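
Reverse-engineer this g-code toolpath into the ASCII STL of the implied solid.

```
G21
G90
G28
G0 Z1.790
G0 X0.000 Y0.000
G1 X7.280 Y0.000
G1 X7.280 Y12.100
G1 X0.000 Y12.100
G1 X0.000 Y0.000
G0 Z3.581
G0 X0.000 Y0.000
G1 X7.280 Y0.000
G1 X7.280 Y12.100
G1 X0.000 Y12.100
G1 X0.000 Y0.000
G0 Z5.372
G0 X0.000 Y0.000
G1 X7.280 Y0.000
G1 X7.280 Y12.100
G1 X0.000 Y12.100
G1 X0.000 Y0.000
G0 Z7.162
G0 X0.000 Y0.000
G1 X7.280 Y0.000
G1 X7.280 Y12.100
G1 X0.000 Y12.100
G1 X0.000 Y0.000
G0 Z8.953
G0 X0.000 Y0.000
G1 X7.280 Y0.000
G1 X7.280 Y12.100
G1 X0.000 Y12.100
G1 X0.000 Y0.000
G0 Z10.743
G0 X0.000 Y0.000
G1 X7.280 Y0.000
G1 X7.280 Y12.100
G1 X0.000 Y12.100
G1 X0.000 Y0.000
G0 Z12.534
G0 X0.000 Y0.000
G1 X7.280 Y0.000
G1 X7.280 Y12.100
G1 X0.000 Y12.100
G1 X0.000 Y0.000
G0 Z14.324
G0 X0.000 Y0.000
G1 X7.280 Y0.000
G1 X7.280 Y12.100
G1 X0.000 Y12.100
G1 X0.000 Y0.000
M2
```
solid part
  facet normal 0.0000 0.0000 -1.0000
    outer loop
      vertex 7.280 12.100 0.000
      vertex 7.280 0.000 0.000
      vertex 0.000 0.000 0.000
    endloop
  endfacet
  facet normal 0.0000 0.0000 -1.0000
    outer loop
      vertex 0.000 12.100 0.000
      vertex 7.280 12.100 0.000
      vertex 0.000 0.000 0.000
    endloop
  endfacet
  facet normal 0.0000 0.0000 1.0000
    outer loop
      vertex 0.000 0.000 14.324
      vertex 7.280 0.000 14.324
      vertex 7.280 12.100 14.324
    endloop
  endfacet
  facet normal 0.0000 0.0000 1.0000
    outer loop
      vertex 0.000 0.000 14.324
      vertex 7.280 12.100 14.324
      vertex 0.000 12.100 14.324
    endloop
  endfacet
  facet normal 0.0000 -1.0000 0.0000
    outer loop
      vertex 0.000 0.000 0.000
      vertex 7.280 0.000 0.000
      vertex 7.280 0.000 14.324
    endloop
  endfacet
  facet normal 0.0000 -1.0000 0.0000
    outer loop
      vertex 0.000 0.000 0.000
      vertex 7.280 0.000 14.324
      vertex 0.000 0.000 14.324
    endloop
  endfacet
  facet normal 0.0000 1.0000 0.0000
    outer loop
      vertex 7.280 12.100 14.324
      vertex 7.280 12.100 0.000
      vertex 0.000 12.100 0.000
    endloop
  endfacet
  facet normal 0.0000 1.0000 0.0000
    outer loop
      vertex 0.000 12.100 14.324
      vertex 7.280 12.100 14.324
      vertex 0.000 12.100 0.000
    endloop
  endfacet
  facet normal -1.0000 0.0000 0.0000
    outer loop
      vertex 0.000 12.100 14.324
      vertex 0.000 12.100 0.000
      vertex 0.000 0.000 0.000
    endloop
  endfacet
  facet normal -1.0000 0.0000 0.0000
    outer loop
      vertex 0.000 0.000 14.324
      vertex 0.000 12.100 14.324
      vertex 0.000 0.000 0.000
    endloop
  endfacet
  facet normal 1.0000 0.0000 0.0000
    outer loop
      vertex 7.280 0.000 0.000
      vertex 7.280 12.100 0.000
      vertex 7.280 12.100 14.324
    endloop
  endfacet
  facet normal 1.0000 0.0000 0.0000
    outer loop
      vertex 7.280 0.000 0.000
      vertex 7.280 12.100 14.324
      vertex 7.280 0.000 14.324
    endloop
  endfacet
endsolid part

The G0 Z moves step by Δz≈1.790 mm. Every layer's G1 loop is the same polygon, so the solid is a straight extrusion of it from z=0 to z≈14.3. Closing with flat bottom and top caps and triangulating gives 12 facets — a rectangular box, roughly 7.28 × 12.1 mm footprint and 14.3 mm tall.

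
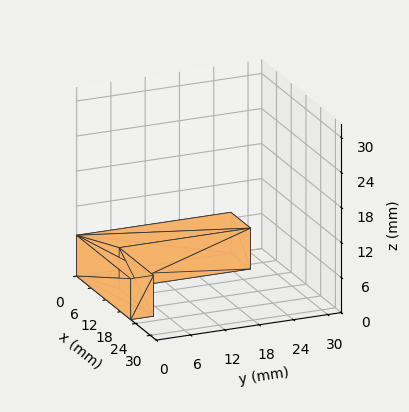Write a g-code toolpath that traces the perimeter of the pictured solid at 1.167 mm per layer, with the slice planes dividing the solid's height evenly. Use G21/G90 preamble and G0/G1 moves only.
Reading the render: the shape is an L-shaped prism: outer 22 × 27 mm, arm thicknesses ≈ 4 mm (horizontal) and 8 mm (vertical), extruded 7 mm in z (dimensions read to the nearest mm from the axis ticks). For the g-code, the solid's height is divided into equal slices at the stated Δz and each level perimeter traced with G1 moves after a G0 lift.

; perimeter-only toolpath
G21 ; units = mm
G90 ; absolute positioning
G28 ; home
; layer 1
G0 Z1.167
G0 X0.000 Y0.000
G1 X22.000 Y0.000
G1 X22.000 Y4.000
G1 X8.000 Y4.000
G1 X8.000 Y27.000
G1 X0.000 Y27.000
G1 X0.000 Y0.000
; layer 2
G0 Z2.333
G0 X0.000 Y0.000
G1 X22.000 Y0.000
G1 X22.000 Y4.000
G1 X8.000 Y4.000
G1 X8.000 Y27.000
G1 X0.000 Y27.000
G1 X0.000 Y0.000
; layer 3
G0 Z3.500
G0 X0.000 Y0.000
G1 X22.000 Y0.000
G1 X22.000 Y4.000
G1 X8.000 Y4.000
G1 X8.000 Y27.000
G1 X0.000 Y27.000
G1 X0.000 Y0.000
; layer 4
G0 Z4.667
G0 X0.000 Y0.000
G1 X22.000 Y0.000
G1 X22.000 Y4.000
G1 X8.000 Y4.000
G1 X8.000 Y27.000
G1 X0.000 Y27.000
G1 X0.000 Y0.000
; layer 5
G0 Z5.833
G0 X0.000 Y0.000
G1 X22.000 Y0.000
G1 X22.000 Y4.000
G1 X8.000 Y4.000
G1 X8.000 Y27.000
G1 X0.000 Y27.000
G1 X0.000 Y0.000
; layer 6
G0 Z7.000
G0 X0.000 Y0.000
G1 X22.000 Y0.000
G1 X22.000 Y4.000
G1 X8.000 Y4.000
G1 X8.000 Y27.000
G1 X0.000 Y27.000
G1 X0.000 Y0.000
M2 ; end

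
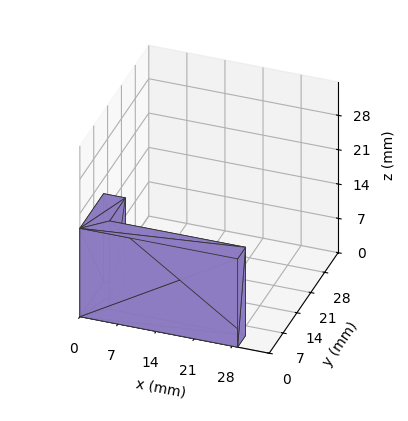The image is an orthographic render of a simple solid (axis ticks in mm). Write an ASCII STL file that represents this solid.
Reading the render: the shape is an L-shaped prism: outer 29 × 12 mm, arm thicknesses ≈ 4 mm (horizontal) and 4 mm (vertical), extruded 18 mm in z (dimensions read to the nearest mm from the axis ticks). For the STL, each face is triangulated and given an outward normal.

solid part
  facet normal 0.0000 0.0000 -1.0000
    outer loop
      vertex 29.000 4.000 0.000
      vertex 29.000 0.000 0.000
      vertex 0.000 0.000 0.000
    endloop
  endfacet
  facet normal 0.0000 0.0000 -1.0000
    outer loop
      vertex 4.000 4.000 0.000
      vertex 29.000 4.000 0.000
      vertex 0.000 0.000 0.000
    endloop
  endfacet
  facet normal 0.0000 0.0000 -1.0000
    outer loop
      vertex 4.000 12.000 0.000
      vertex 4.000 4.000 0.000
      vertex 0.000 0.000 0.000
    endloop
  endfacet
  facet normal 0.0000 0.0000 -1.0000
    outer loop
      vertex 0.000 12.000 0.000
      vertex 4.000 12.000 0.000
      vertex 0.000 0.000 0.000
    endloop
  endfacet
  facet normal 0.0000 0.0000 1.0000
    outer loop
      vertex 0.000 0.000 18.000
      vertex 29.000 0.000 18.000
      vertex 29.000 4.000 18.000
    endloop
  endfacet
  facet normal 0.0000 0.0000 1.0000
    outer loop
      vertex 0.000 0.000 18.000
      vertex 29.000 4.000 18.000
      vertex 4.000 4.000 18.000
    endloop
  endfacet
  facet normal 0.0000 0.0000 1.0000
    outer loop
      vertex 0.000 0.000 18.000
      vertex 4.000 4.000 18.000
      vertex 4.000 12.000 18.000
    endloop
  endfacet
  facet normal 0.0000 0.0000 1.0000
    outer loop
      vertex 0.000 0.000 18.000
      vertex 4.000 12.000 18.000
      vertex 0.000 12.000 18.000
    endloop
  endfacet
  facet normal 0.0000 -1.0000 0.0000
    outer loop
      vertex 0.000 0.000 0.000
      vertex 29.000 0.000 0.000
      vertex 29.000 0.000 18.000
    endloop
  endfacet
  facet normal 0.0000 -1.0000 0.0000
    outer loop
      vertex 0.000 0.000 0.000
      vertex 29.000 0.000 18.000
      vertex 0.000 0.000 18.000
    endloop
  endfacet
  facet normal 1.0000 0.0000 0.0000
    outer loop
      vertex 29.000 0.000 0.000
      vertex 29.000 4.000 0.000
      vertex 29.000 4.000 18.000
    endloop
  endfacet
  facet normal 1.0000 0.0000 0.0000
    outer loop
      vertex 29.000 0.000 0.000
      vertex 29.000 4.000 18.000
      vertex 29.000 0.000 18.000
    endloop
  endfacet
  facet normal 0.0000 1.0000 0.0000
    outer loop
      vertex 29.000 4.000 0.000
      vertex 4.000 4.000 0.000
      vertex 4.000 4.000 18.000
    endloop
  endfacet
  facet normal 0.0000 1.0000 0.0000
    outer loop
      vertex 29.000 4.000 0.000
      vertex 4.000 4.000 18.000
      vertex 29.000 4.000 18.000
    endloop
  endfacet
  facet normal 1.0000 0.0000 0.0000
    outer loop
      vertex 4.000 4.000 0.000
      vertex 4.000 12.000 0.000
      vertex 4.000 12.000 18.000
    endloop
  endfacet
  facet normal 1.0000 0.0000 0.0000
    outer loop
      vertex 4.000 4.000 0.000
      vertex 4.000 12.000 18.000
      vertex 4.000 4.000 18.000
    endloop
  endfacet
  facet normal 0.0000 1.0000 0.0000
    outer loop
      vertex 4.000 12.000 0.000
      vertex 0.000 12.000 0.000
      vertex 0.000 12.000 18.000
    endloop
  endfacet
  facet normal 0.0000 1.0000 0.0000
    outer loop
      vertex 4.000 12.000 0.000
      vertex 0.000 12.000 18.000
      vertex 4.000 12.000 18.000
    endloop
  endfacet
  facet normal -1.0000 0.0000 0.0000
    outer loop
      vertex 0.000 12.000 0.000
      vertex 0.000 0.000 0.000
      vertex 0.000 0.000 18.000
    endloop
  endfacet
  facet normal -1.0000 0.0000 0.0000
    outer loop
      vertex 0.000 12.000 0.000
      vertex 0.000 0.000 18.000
      vertex 0.000 12.000 18.000
    endloop
  endfacet
endsolid part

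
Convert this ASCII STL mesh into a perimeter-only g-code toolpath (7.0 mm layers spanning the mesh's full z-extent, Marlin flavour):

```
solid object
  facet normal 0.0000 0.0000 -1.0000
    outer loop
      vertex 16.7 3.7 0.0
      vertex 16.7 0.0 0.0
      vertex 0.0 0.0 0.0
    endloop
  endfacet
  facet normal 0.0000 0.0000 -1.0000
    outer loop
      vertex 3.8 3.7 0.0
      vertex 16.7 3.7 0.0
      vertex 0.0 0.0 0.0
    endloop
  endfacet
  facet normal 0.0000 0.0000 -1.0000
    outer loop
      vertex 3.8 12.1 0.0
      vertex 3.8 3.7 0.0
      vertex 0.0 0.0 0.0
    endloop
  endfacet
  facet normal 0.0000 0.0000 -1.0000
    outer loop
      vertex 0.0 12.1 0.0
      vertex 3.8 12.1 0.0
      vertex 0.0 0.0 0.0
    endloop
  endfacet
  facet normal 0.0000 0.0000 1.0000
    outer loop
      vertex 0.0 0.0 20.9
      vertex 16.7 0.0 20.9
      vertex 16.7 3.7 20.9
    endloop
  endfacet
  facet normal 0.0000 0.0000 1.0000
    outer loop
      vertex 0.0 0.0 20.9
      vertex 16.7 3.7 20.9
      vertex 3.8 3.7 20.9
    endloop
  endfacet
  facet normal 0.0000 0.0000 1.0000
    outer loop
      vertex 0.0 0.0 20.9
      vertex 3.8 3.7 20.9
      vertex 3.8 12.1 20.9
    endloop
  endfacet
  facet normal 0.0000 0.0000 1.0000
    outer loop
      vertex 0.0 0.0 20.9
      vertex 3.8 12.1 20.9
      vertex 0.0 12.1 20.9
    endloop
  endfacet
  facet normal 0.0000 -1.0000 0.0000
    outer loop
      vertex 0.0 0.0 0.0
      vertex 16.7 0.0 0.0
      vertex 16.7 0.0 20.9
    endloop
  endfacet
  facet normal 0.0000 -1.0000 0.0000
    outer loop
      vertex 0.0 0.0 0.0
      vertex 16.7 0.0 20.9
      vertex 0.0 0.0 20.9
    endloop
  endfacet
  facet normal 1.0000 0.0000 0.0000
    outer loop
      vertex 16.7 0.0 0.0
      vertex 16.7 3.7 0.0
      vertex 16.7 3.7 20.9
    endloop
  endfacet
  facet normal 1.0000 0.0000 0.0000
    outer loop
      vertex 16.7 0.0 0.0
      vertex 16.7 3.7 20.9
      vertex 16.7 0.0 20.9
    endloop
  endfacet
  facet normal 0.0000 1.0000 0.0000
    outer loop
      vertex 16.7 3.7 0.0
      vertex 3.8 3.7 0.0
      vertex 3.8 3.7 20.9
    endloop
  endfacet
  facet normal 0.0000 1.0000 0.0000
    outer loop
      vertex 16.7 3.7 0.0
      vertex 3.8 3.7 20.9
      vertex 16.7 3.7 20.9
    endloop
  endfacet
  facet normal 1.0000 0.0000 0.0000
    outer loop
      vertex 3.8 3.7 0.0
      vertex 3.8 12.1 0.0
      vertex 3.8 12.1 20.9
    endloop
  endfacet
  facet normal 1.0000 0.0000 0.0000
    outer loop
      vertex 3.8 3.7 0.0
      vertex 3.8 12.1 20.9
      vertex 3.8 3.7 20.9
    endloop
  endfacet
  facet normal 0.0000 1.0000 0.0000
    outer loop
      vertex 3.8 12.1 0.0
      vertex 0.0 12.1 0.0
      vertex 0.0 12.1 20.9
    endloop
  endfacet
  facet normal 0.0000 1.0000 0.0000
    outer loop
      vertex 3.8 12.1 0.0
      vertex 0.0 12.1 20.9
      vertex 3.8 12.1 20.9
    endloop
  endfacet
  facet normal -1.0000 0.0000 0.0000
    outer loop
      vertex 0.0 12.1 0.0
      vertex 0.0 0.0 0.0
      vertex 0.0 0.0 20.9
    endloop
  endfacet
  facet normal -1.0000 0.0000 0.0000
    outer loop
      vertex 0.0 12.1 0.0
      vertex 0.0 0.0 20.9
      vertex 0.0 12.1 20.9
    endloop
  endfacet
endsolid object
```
; perimeter-only toolpath
G21 ; units = mm
G90 ; absolute positioning
G28 ; home
; layer 1
G0 Z7.0
G0 X0.0 Y0.0
G1 X16.7 Y0.0
G1 X16.7 Y3.7
G1 X3.8 Y3.7
G1 X3.8 Y12.1
G1 X0.0 Y12.1
G1 X0.0 Y0.0
; layer 2
G0 Z13.9
G0 X0.0 Y0.0
G1 X16.7 Y0.0
G1 X16.7 Y3.7
G1 X3.8 Y3.7
G1 X3.8 Y12.1
G1 X0.0 Y12.1
G1 X0.0 Y0.0
; layer 3
G0 Z20.9
G0 X0.0 Y0.0
G1 X16.7 Y0.0
G1 X16.7 Y3.7
G1 X3.8 Y3.7
G1 X3.8 Y12.1
G1 X0.0 Y12.1
G1 X0.0 Y0.0
M2 ; end

The solid is an L-shaped prism: outer 16.7 × 12.1 mm, arm thicknesses ≈ 3.7 mm (horizontal) and 3.8 mm (vertical), extruded 20.9 mm in z. Slicing at Δz = 7.0 mm — 3 equal slices spanning the solid's height, so layer i sits at z = i·h/3 — gives 3 non-empty perimeters. Each is a 6-segment closed polygon; G0 lifts to the layer z and rapids to the start vertex, then G1 traces the edges.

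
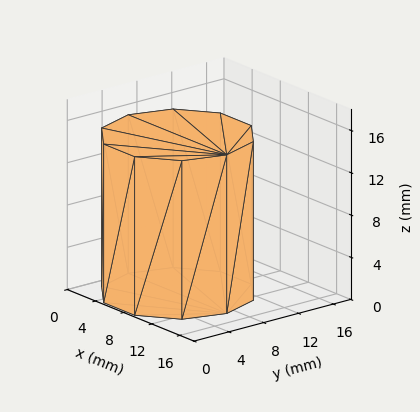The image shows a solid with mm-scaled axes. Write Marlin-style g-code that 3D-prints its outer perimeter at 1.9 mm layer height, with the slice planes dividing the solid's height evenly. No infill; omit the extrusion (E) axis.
Reading the render: the shape is a regular 10-sided prism (a cylinder approximated with 10 flat sides), circumscribed radius ≈ 7 mm, height ≈ 15 mm (dimensions read to the nearest mm from the axis ticks). For the g-code, the solid's height is divided into equal slices at the stated Δz and each level perimeter traced with G1 moves after a G0 lift.

; perimeter-only toolpath
G21 ; units = mm
G90 ; absolute positioning
G28 ; home
; layer 1
G0 Z1.9
G0 X14.0 Y7.0
G1 X12.7 Y11.1
G1 X9.2 Y13.7
G1 X4.8 Y13.7
G1 X1.3 Y11.1
G1 X0.0 Y7.0
G1 X1.3 Y2.9
G1 X4.8 Y0.3
G1 X9.2 Y0.3
G1 X12.7 Y2.9
G1 X14.0 Y7.0
; layer 2
G0 Z3.8
G0 X14.0 Y7.0
G1 X12.7 Y11.1
G1 X9.2 Y13.7
G1 X4.8 Y13.7
G1 X1.3 Y11.1
G1 X0.0 Y7.0
G1 X1.3 Y2.9
G1 X4.8 Y0.3
G1 X9.2 Y0.3
G1 X12.7 Y2.9
G1 X14.0 Y7.0
; layer 3
G0 Z5.6
G0 X14.0 Y7.0
G1 X12.7 Y11.1
G1 X9.2 Y13.7
G1 X4.8 Y13.7
G1 X1.3 Y11.1
G1 X0.0 Y7.0
G1 X1.3 Y2.9
G1 X4.8 Y0.3
G1 X9.2 Y0.3
G1 X12.7 Y2.9
G1 X14.0 Y7.0
; layer 4
G0 Z7.5
G0 X14.0 Y7.0
G1 X12.7 Y11.1
G1 X9.2 Y13.7
G1 X4.8 Y13.7
G1 X1.3 Y11.1
G1 X0.0 Y7.0
G1 X1.3 Y2.9
G1 X4.8 Y0.3
G1 X9.2 Y0.3
G1 X12.7 Y2.9
G1 X14.0 Y7.0
; layer 5
G0 Z9.4
G0 X14.0 Y7.0
G1 X12.7 Y11.1
G1 X9.2 Y13.7
G1 X4.8 Y13.7
G1 X1.3 Y11.1
G1 X0.0 Y7.0
G1 X1.3 Y2.9
G1 X4.8 Y0.3
G1 X9.2 Y0.3
G1 X12.7 Y2.9
G1 X14.0 Y7.0
; layer 6
G0 Z11.2
G0 X14.0 Y7.0
G1 X12.7 Y11.1
G1 X9.2 Y13.7
G1 X4.8 Y13.7
G1 X1.3 Y11.1
G1 X0.0 Y7.0
G1 X1.3 Y2.9
G1 X4.8 Y0.3
G1 X9.2 Y0.3
G1 X12.7 Y2.9
G1 X14.0 Y7.0
; layer 7
G0 Z13.1
G0 X14.0 Y7.0
G1 X12.7 Y11.1
G1 X9.2 Y13.7
G1 X4.8 Y13.7
G1 X1.3 Y11.1
G1 X0.0 Y7.0
G1 X1.3 Y2.9
G1 X4.8 Y0.3
G1 X9.2 Y0.3
G1 X12.7 Y2.9
G1 X14.0 Y7.0
; layer 8
G0 Z15.0
G0 X14.0 Y7.0
G1 X12.7 Y11.1
G1 X9.2 Y13.7
G1 X4.8 Y13.7
G1 X1.3 Y11.1
G1 X0.0 Y7.0
G1 X1.3 Y2.9
G1 X4.8 Y0.3
G1 X9.2 Y0.3
G1 X12.7 Y2.9
G1 X14.0 Y7.0
M2 ; end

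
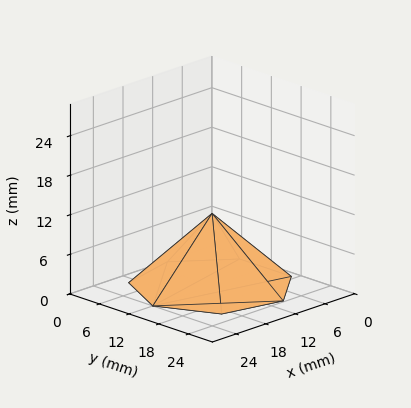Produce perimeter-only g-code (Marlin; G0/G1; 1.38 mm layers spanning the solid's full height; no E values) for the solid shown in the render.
Reading the render: the shape is a regular 7-sided pyramid, base circumscribed radius ≈ 12 mm, apex at z ≈ 11 mm (dimensions read to the nearest mm from the axis ticks). For the g-code, the solid's height is divided into equal slices at the stated Δz and each level perimeter traced with G1 moves after a G0 lift.

; perimeter-only toolpath
G21 ; units = mm
G90 ; absolute positioning
G28 ; home
; layer 1
G0 Z1.38
G0 X22.50 Y12.00
G1 X18.55 Y20.21
G1 X9.66 Y22.24
G1 X2.54 Y16.56
G1 X2.54 Y7.44
G1 X9.66 Y1.76
G1 X18.55 Y3.79
G1 X22.50 Y12.00
; layer 2
G0 Z2.75
G0 X21.00 Y12.00
G1 X17.61 Y19.04
G1 X10.00 Y20.77
G1 X3.89 Y15.91
G1 X3.89 Y8.09
G1 X10.00 Y3.23
G1 X17.61 Y4.96
G1 X21.00 Y12.00
; layer 3
G0 Z4.12
G0 X19.50 Y12.00
G1 X16.68 Y17.86
G1 X10.33 Y19.31
G1 X5.24 Y15.26
G1 X5.24 Y8.74
G1 X10.33 Y4.69
G1 X16.68 Y6.14
G1 X19.50 Y12.00
; layer 4
G0 Z5.50
G0 X18.00 Y12.00
G1 X15.74 Y16.69
G1 X10.66 Y17.85
G1 X6.59 Y14.61
G1 X6.59 Y9.39
G1 X10.66 Y6.15
G1 X15.74 Y7.31
G1 X18.00 Y12.00
; layer 5
G0 Z6.88
G0 X16.50 Y12.00
G1 X14.80 Y15.52
G1 X11.00 Y16.39
G1 X7.95 Y13.95
G1 X7.95 Y10.05
G1 X11.00 Y7.61
G1 X14.80 Y8.48
G1 X16.50 Y12.00
; layer 6
G0 Z8.25
G0 X15.00 Y12.00
G1 X13.87 Y14.34
G1 X11.33 Y14.93
G1 X9.30 Y13.30
G1 X9.30 Y10.70
G1 X11.33 Y9.07
G1 X13.87 Y9.65
G1 X15.00 Y12.00
; layer 7
G0 Z9.62
G0 X13.50 Y12.00
G1 X12.94 Y13.17
G1 X11.67 Y13.46
G1 X10.65 Y12.65
G1 X10.65 Y11.35
G1 X11.67 Y10.54
G1 X12.94 Y10.83
G1 X13.50 Y12.00
M2 ; end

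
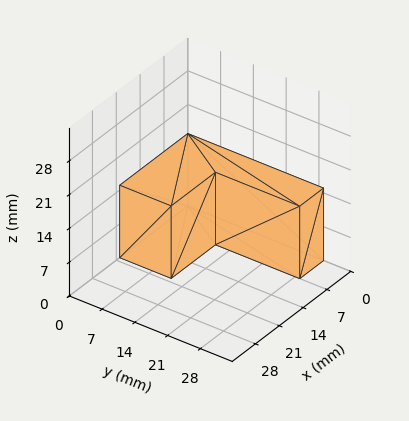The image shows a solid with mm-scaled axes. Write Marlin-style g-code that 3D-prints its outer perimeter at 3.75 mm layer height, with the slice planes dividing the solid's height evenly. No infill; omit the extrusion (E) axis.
Reading the render: the shape is an L-shaped prism: outer 20 × 29 mm, arm thicknesses ≈ 11 mm (horizontal) and 7 mm (vertical), extruded 15 mm in z (dimensions read to the nearest mm from the axis ticks). For the g-code, the solid's height is divided into equal slices at the stated Δz and each level perimeter traced with G1 moves after a G0 lift.

; perimeter-only toolpath
G21 ; units = mm
G90 ; absolute positioning
G28 ; home
; layer 1
G0 Z3.75
G0 X0.00 Y0.00
G1 X20.00 Y0.00
G1 X20.00 Y11.00
G1 X7.00 Y11.00
G1 X7.00 Y29.00
G1 X0.00 Y29.00
G1 X0.00 Y0.00
; layer 2
G0 Z7.50
G0 X0.00 Y0.00
G1 X20.00 Y0.00
G1 X20.00 Y11.00
G1 X7.00 Y11.00
G1 X7.00 Y29.00
G1 X0.00 Y29.00
G1 X0.00 Y0.00
; layer 3
G0 Z11.25
G0 X0.00 Y0.00
G1 X20.00 Y0.00
G1 X20.00 Y11.00
G1 X7.00 Y11.00
G1 X7.00 Y29.00
G1 X0.00 Y29.00
G1 X0.00 Y0.00
; layer 4
G0 Z15.00
G0 X0.00 Y0.00
G1 X20.00 Y0.00
G1 X20.00 Y11.00
G1 X7.00 Y11.00
G1 X7.00 Y29.00
G1 X0.00 Y29.00
G1 X0.00 Y0.00
M2 ; end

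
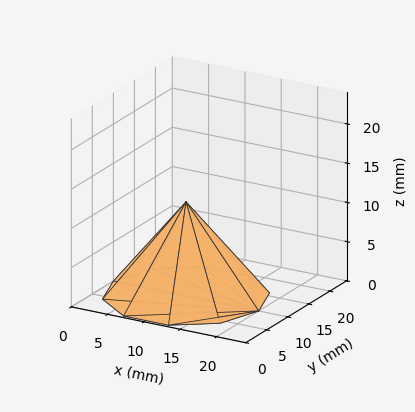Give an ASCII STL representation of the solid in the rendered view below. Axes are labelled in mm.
Reading the render: the shape is a regular 10-sided pyramid, base circumscribed radius ≈ 10 mm, apex at z ≈ 12 mm (dimensions read to the nearest mm from the axis ticks). For the STL, each face is triangulated and given an outward normal.

solid part
  facet normal 0.0000 0.0000 -1.0000
    outer loop
      vertex 13.09 19.51 0.00
      vertex 18.09 15.88 0.00
      vertex 20.00 10.00 0.00
    endloop
  endfacet
  facet normal 0.0000 0.0000 -1.0000
    outer loop
      vertex 6.91 19.51 0.00
      vertex 13.09 19.51 0.00
      vertex 20.00 10.00 0.00
    endloop
  endfacet
  facet normal 0.0000 0.0000 -1.0000
    outer loop
      vertex 1.91 15.88 0.00
      vertex 6.91 19.51 0.00
      vertex 20.00 10.00 0.00
    endloop
  endfacet
  facet normal 0.0000 0.0000 -1.0000
    outer loop
      vertex 0.00 10.00 0.00
      vertex 1.91 15.88 0.00
      vertex 20.00 10.00 0.00
    endloop
  endfacet
  facet normal 0.0000 0.0000 -1.0000
    outer loop
      vertex 1.91 4.12 0.00
      vertex 0.00 10.00 0.00
      vertex 20.00 10.00 0.00
    endloop
  endfacet
  facet normal 0.0000 0.0000 -1.0000
    outer loop
      vertex 6.91 0.49 0.00
      vertex 1.91 4.12 0.00
      vertex 20.00 10.00 0.00
    endloop
  endfacet
  facet normal 0.0000 0.0000 -1.0000
    outer loop
      vertex 13.09 0.49 0.00
      vertex 6.91 0.49 0.00
      vertex 20.00 10.00 0.00
    endloop
  endfacet
  facet normal 0.0000 0.0000 -1.0000
    outer loop
      vertex 18.09 4.12 0.00
      vertex 13.09 0.49 0.00
      vertex 20.00 10.00 0.00
    endloop
  endfacet
  facet normal 0.7454 0.2421 0.6211
    outer loop
      vertex 20.00 10.00 0.00
      vertex 18.09 15.88 0.00
      vertex 10.00 10.00 12.00
    endloop
  endfacet
  facet normal 0.4604 0.6342 0.6211
    outer loop
      vertex 18.09 15.88 0.00
      vertex 13.09 19.51 0.00
      vertex 10.00 10.00 12.00
    endloop
  endfacet
  facet normal 0.0000 0.7837 0.6211
    outer loop
      vertex 13.09 19.51 0.00
      vertex 6.91 19.51 0.00
      vertex 10.00 10.00 12.00
    endloop
  endfacet
  facet normal -0.4604 0.6342 0.6211
    outer loop
      vertex 6.91 19.51 0.00
      vertex 1.91 15.88 0.00
      vertex 10.00 10.00 12.00
    endloop
  endfacet
  facet normal -0.7454 0.2421 0.6211
    outer loop
      vertex 1.91 15.88 0.00
      vertex 0.00 10.00 0.00
      vertex 10.00 10.00 12.00
    endloop
  endfacet
  facet normal -0.7454 -0.2421 0.6211
    outer loop
      vertex 0.00 10.00 0.00
      vertex 1.91 4.12 0.00
      vertex 10.00 10.00 12.00
    endloop
  endfacet
  facet normal -0.4604 -0.6342 0.6211
    outer loop
      vertex 1.91 4.12 0.00
      vertex 6.91 0.49 0.00
      vertex 10.00 10.00 12.00
    endloop
  endfacet
  facet normal 0.0000 -0.7837 0.6211
    outer loop
      vertex 6.91 0.49 0.00
      vertex 13.09 0.49 0.00
      vertex 10.00 10.00 12.00
    endloop
  endfacet
  facet normal 0.4604 -0.6342 0.6211
    outer loop
      vertex 13.09 0.49 0.00
      vertex 18.09 4.12 0.00
      vertex 10.00 10.00 12.00
    endloop
  endfacet
  facet normal 0.7454 -0.2421 0.6211
    outer loop
      vertex 18.09 4.12 0.00
      vertex 20.00 10.00 0.00
      vertex 10.00 10.00 12.00
    endloop
  endfacet
endsolid part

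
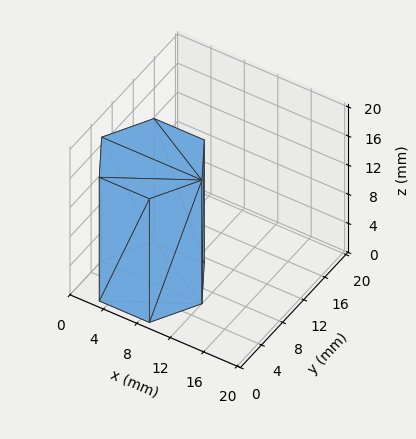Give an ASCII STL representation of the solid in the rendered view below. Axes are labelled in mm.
Reading the render: the shape is a regular 6-sided prism (a cylinder approximated with 6 flat sides), circumscribed radius ≈ 6 mm, height ≈ 17 mm (dimensions read to the nearest mm from the axis ticks). For the STL, each face is triangulated and given an outward normal.

solid part
  facet normal 0.0000 0.0000 -1.0000
    outer loop
      vertex 3.0 11.2 0.0
      vertex 9.0 11.2 0.0
      vertex 12.0 6.0 0.0
    endloop
  endfacet
  facet normal 0.0000 0.0000 -1.0000
    outer loop
      vertex 0.0 6.0 0.0
      vertex 3.0 11.2 0.0
      vertex 12.0 6.0 0.0
    endloop
  endfacet
  facet normal 0.0000 0.0000 -1.0000
    outer loop
      vertex 3.0 0.8 0.0
      vertex 0.0 6.0 0.0
      vertex 12.0 6.0 0.0
    endloop
  endfacet
  facet normal 0.0000 0.0000 -1.0000
    outer loop
      vertex 9.0 0.8 0.0
      vertex 3.0 0.8 0.0
      vertex 12.0 6.0 0.0
    endloop
  endfacet
  facet normal 0.0000 0.0000 1.0000
    outer loop
      vertex 12.0 6.0 17.0
      vertex 9.0 11.2 17.0
      vertex 3.0 11.2 17.0
    endloop
  endfacet
  facet normal 0.0000 0.0000 1.0000
    outer loop
      vertex 12.0 6.0 17.0
      vertex 3.0 11.2 17.0
      vertex 0.0 6.0 17.0
    endloop
  endfacet
  facet normal 0.0000 0.0000 1.0000
    outer loop
      vertex 12.0 6.0 17.0
      vertex 0.0 6.0 17.0
      vertex 3.0 0.8 17.0
    endloop
  endfacet
  facet normal 0.0000 0.0000 1.0000
    outer loop
      vertex 12.0 6.0 17.0
      vertex 3.0 0.8 17.0
      vertex 9.0 0.8 17.0
    endloop
  endfacet
  facet normal 0.8662 0.4997 0.0000
    outer loop
      vertex 12.0 6.0 0.0
      vertex 9.0 11.2 0.0
      vertex 9.0 11.2 17.0
    endloop
  endfacet
  facet normal 0.8662 0.4997 0.0000
    outer loop
      vertex 12.0 6.0 0.0
      vertex 9.0 11.2 17.0
      vertex 12.0 6.0 17.0
    endloop
  endfacet
  facet normal 0.0000 1.0000 0.0000
    outer loop
      vertex 9.0 11.2 0.0
      vertex 3.0 11.2 0.0
      vertex 3.0 11.2 17.0
    endloop
  endfacet
  facet normal 0.0000 1.0000 0.0000
    outer loop
      vertex 9.0 11.2 0.0
      vertex 3.0 11.2 17.0
      vertex 9.0 11.2 17.0
    endloop
  endfacet
  facet normal -0.8662 0.4997 0.0000
    outer loop
      vertex 3.0 11.2 0.0
      vertex 0.0 6.0 0.0
      vertex 0.0 6.0 17.0
    endloop
  endfacet
  facet normal -0.8662 0.4997 0.0000
    outer loop
      vertex 3.0 11.2 0.0
      vertex 0.0 6.0 17.0
      vertex 3.0 11.2 17.0
    endloop
  endfacet
  facet normal -0.8662 -0.4997 0.0000
    outer loop
      vertex 0.0 6.0 0.0
      vertex 3.0 0.8 0.0
      vertex 3.0 0.8 17.0
    endloop
  endfacet
  facet normal -0.8662 -0.4997 0.0000
    outer loop
      vertex 0.0 6.0 0.0
      vertex 3.0 0.8 17.0
      vertex 0.0 6.0 17.0
    endloop
  endfacet
  facet normal 0.0000 -1.0000 0.0000
    outer loop
      vertex 3.0 0.8 0.0
      vertex 9.0 0.8 0.0
      vertex 9.0 0.8 17.0
    endloop
  endfacet
  facet normal 0.0000 -1.0000 0.0000
    outer loop
      vertex 3.0 0.8 0.0
      vertex 9.0 0.8 17.0
      vertex 3.0 0.8 17.0
    endloop
  endfacet
  facet normal 0.8662 -0.4997 0.0000
    outer loop
      vertex 9.0 0.8 0.0
      vertex 12.0 6.0 0.0
      vertex 12.0 6.0 17.0
    endloop
  endfacet
  facet normal 0.8662 -0.4997 0.0000
    outer loop
      vertex 9.0 0.8 0.0
      vertex 12.0 6.0 17.0
      vertex 9.0 0.8 17.0
    endloop
  endfacet
endsolid part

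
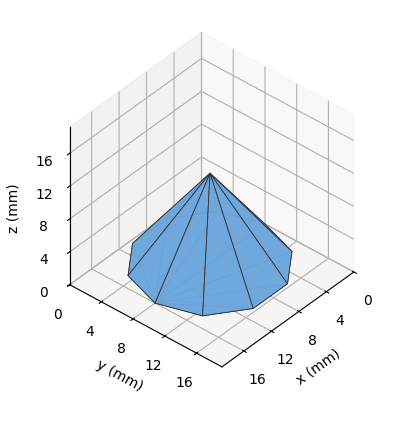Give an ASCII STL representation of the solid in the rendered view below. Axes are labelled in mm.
Reading the render: the shape is a regular 10-sided pyramid, base circumscribed radius ≈ 8 mm, apex at z ≈ 11 mm (dimensions read to the nearest mm from the axis ticks). For the STL, each face is triangulated and given an outward normal.

solid part
  facet normal 0.0000 0.0000 -1.0000
    outer loop
      vertex 10.5 15.6 0.0
      vertex 14.5 12.7 0.0
      vertex 16.0 8.0 0.0
    endloop
  endfacet
  facet normal 0.0000 0.0000 -1.0000
    outer loop
      vertex 5.5 15.6 0.0
      vertex 10.5 15.6 0.0
      vertex 16.0 8.0 0.0
    endloop
  endfacet
  facet normal 0.0000 0.0000 -1.0000
    outer loop
      vertex 1.5 12.7 0.0
      vertex 5.5 15.6 0.0
      vertex 16.0 8.0 0.0
    endloop
  endfacet
  facet normal 0.0000 0.0000 -1.0000
    outer loop
      vertex 0.0 8.0 0.0
      vertex 1.5 12.7 0.0
      vertex 16.0 8.0 0.0
    endloop
  endfacet
  facet normal 0.0000 0.0000 -1.0000
    outer loop
      vertex 1.5 3.3 0.0
      vertex 0.0 8.0 0.0
      vertex 16.0 8.0 0.0
    endloop
  endfacet
  facet normal 0.0000 0.0000 -1.0000
    outer loop
      vertex 5.5 0.4 0.0
      vertex 1.5 3.3 0.0
      vertex 16.0 8.0 0.0
    endloop
  endfacet
  facet normal 0.0000 0.0000 -1.0000
    outer loop
      vertex 10.5 0.4 0.0
      vertex 5.5 0.4 0.0
      vertex 16.0 8.0 0.0
    endloop
  endfacet
  facet normal 0.0000 0.0000 -1.0000
    outer loop
      vertex 14.5 3.3 0.0
      vertex 10.5 0.4 0.0
      vertex 16.0 8.0 0.0
    endloop
  endfacet
  facet normal 0.7831 0.2499 0.5695
    outer loop
      vertex 16.0 8.0 0.0
      vertex 14.5 12.7 0.0
      vertex 8.0 8.0 11.0
    endloop
  endfacet
  facet normal 0.4825 0.6655 0.5695
    outer loop
      vertex 14.5 12.7 0.0
      vertex 10.5 15.6 0.0
      vertex 8.0 8.0 11.0
    endloop
  endfacet
  facet normal 0.0000 0.8227 0.5684
    outer loop
      vertex 10.5 15.6 0.0
      vertex 5.5 15.6 0.0
      vertex 8.0 8.0 11.0
    endloop
  endfacet
  facet normal -0.4825 0.6655 0.5695
    outer loop
      vertex 5.5 15.6 0.0
      vertex 1.5 12.7 0.0
      vertex 8.0 8.0 11.0
    endloop
  endfacet
  facet normal -0.7831 0.2499 0.5695
    outer loop
      vertex 1.5 12.7 0.0
      vertex 0.0 8.0 0.0
      vertex 8.0 8.0 11.0
    endloop
  endfacet
  facet normal -0.7831 -0.2499 0.5695
    outer loop
      vertex 0.0 8.0 0.0
      vertex 1.5 3.3 0.0
      vertex 8.0 8.0 11.0
    endloop
  endfacet
  facet normal -0.4825 -0.6655 0.5695
    outer loop
      vertex 1.5 3.3 0.0
      vertex 5.5 0.4 0.0
      vertex 8.0 8.0 11.0
    endloop
  endfacet
  facet normal 0.0000 -0.8227 0.5684
    outer loop
      vertex 5.5 0.4 0.0
      vertex 10.5 0.4 0.0
      vertex 8.0 8.0 11.0
    endloop
  endfacet
  facet normal 0.4825 -0.6655 0.5695
    outer loop
      vertex 10.5 0.4 0.0
      vertex 14.5 3.3 0.0
      vertex 8.0 8.0 11.0
    endloop
  endfacet
  facet normal 0.7831 -0.2499 0.5695
    outer loop
      vertex 14.5 3.3 0.0
      vertex 16.0 8.0 0.0
      vertex 8.0 8.0 11.0
    endloop
  endfacet
endsolid part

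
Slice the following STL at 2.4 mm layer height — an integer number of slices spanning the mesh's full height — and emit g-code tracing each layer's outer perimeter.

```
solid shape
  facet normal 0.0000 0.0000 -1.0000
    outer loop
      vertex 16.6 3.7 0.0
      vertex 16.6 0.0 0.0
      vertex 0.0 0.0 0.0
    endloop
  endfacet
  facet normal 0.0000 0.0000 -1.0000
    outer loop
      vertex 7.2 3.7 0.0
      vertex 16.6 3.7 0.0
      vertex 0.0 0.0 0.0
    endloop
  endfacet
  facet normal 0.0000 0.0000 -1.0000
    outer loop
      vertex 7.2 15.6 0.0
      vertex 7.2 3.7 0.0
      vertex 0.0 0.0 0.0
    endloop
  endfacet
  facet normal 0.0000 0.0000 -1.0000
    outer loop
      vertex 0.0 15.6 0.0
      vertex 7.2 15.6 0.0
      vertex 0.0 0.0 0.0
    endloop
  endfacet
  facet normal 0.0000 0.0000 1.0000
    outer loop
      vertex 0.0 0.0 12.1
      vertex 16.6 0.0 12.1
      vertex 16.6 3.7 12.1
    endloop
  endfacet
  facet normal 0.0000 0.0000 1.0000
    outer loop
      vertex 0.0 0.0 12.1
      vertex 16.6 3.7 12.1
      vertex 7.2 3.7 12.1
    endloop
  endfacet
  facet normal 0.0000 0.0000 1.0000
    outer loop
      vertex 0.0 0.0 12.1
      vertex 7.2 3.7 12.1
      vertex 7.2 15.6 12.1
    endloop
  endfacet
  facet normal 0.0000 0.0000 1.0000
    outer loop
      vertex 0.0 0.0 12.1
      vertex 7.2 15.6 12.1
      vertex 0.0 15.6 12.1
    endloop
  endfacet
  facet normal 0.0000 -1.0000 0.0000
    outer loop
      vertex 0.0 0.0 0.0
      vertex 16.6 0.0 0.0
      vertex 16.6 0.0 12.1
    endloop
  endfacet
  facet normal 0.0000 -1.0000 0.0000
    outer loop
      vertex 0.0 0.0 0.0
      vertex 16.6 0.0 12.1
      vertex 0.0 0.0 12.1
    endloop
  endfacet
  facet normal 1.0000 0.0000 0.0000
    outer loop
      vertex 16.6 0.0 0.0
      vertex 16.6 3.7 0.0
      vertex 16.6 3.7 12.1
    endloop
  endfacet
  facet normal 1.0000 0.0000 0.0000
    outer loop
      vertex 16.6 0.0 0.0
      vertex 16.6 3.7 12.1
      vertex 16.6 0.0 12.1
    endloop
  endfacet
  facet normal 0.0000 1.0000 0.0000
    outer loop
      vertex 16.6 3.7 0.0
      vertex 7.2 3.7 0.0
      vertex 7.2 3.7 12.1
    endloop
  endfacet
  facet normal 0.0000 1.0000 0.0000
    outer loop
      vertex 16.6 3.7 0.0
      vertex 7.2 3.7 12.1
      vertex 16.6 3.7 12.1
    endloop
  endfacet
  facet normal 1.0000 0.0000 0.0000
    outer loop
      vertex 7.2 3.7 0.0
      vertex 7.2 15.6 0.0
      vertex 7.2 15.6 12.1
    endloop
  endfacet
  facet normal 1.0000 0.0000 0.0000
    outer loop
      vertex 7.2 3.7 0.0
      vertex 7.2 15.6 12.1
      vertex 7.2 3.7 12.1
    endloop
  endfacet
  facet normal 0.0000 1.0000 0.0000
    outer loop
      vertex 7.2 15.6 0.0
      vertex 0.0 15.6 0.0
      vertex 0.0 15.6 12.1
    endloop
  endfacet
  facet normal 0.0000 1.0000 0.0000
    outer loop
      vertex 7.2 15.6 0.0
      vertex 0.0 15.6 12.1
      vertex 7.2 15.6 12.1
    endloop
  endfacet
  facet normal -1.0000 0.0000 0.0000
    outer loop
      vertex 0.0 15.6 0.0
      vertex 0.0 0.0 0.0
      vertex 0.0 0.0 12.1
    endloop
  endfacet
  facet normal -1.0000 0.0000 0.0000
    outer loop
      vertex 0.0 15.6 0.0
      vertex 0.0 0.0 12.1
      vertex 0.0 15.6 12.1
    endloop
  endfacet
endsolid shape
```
; perimeter-only toolpath
G21 ; units = mm
G90 ; absolute positioning
G28 ; home
; layer 1
G0 Z2.4
G0 X0.0 Y0.0
G1 X16.6 Y0.0
G1 X16.6 Y3.7
G1 X7.2 Y3.7
G1 X7.2 Y15.6
G1 X0.0 Y15.6
G1 X0.0 Y0.0
; layer 2
G0 Z4.8
G0 X0.0 Y0.0
G1 X16.6 Y0.0
G1 X16.6 Y3.7
G1 X7.2 Y3.7
G1 X7.2 Y15.6
G1 X0.0 Y15.6
G1 X0.0 Y0.0
; layer 3
G0 Z7.3
G0 X0.0 Y0.0
G1 X16.6 Y0.0
G1 X16.6 Y3.7
G1 X7.2 Y3.7
G1 X7.2 Y15.6
G1 X0.0 Y15.6
G1 X0.0 Y0.0
; layer 4
G0 Z9.7
G0 X0.0 Y0.0
G1 X16.6 Y0.0
G1 X16.6 Y3.7
G1 X7.2 Y3.7
G1 X7.2 Y15.6
G1 X0.0 Y15.6
G1 X0.0 Y0.0
; layer 5
G0 Z12.1
G0 X0.0 Y0.0
G1 X16.6 Y0.0
G1 X16.6 Y3.7
G1 X7.2 Y3.7
G1 X7.2 Y15.6
G1 X0.0 Y15.6
G1 X0.0 Y0.0
M2 ; end

The solid is an L-shaped prism: outer 16.6 × 15.6 mm, arm thicknesses ≈ 3.7 mm (horizontal) and 7.2 mm (vertical), extruded 12.1 mm in z. Slicing at Δz = 2.4 mm — 5 equal slices spanning the solid's height, so layer i sits at z = i·h/5 — gives 5 non-empty perimeters. Each is a 6-segment closed polygon; G0 lifts to the layer z and rapids to the start vertex, then G1 traces the edges.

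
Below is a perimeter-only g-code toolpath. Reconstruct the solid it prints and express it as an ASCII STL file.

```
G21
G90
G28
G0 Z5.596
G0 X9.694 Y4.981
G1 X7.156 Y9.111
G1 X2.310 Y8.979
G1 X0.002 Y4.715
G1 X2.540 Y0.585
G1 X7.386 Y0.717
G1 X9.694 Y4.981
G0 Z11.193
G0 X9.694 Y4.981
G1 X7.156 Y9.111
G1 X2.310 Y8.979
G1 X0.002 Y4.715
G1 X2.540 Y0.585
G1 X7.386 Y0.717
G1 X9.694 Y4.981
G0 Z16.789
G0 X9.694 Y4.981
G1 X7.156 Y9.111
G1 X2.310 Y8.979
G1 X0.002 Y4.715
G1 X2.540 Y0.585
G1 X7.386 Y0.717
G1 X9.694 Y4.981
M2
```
solid part
  facet normal 0.0000 0.0000 -1.0000
    outer loop
      vertex 2.310 8.979 0.000
      vertex 7.156 9.111 0.000
      vertex 9.694 4.981 0.000
    endloop
  endfacet
  facet normal 0.0000 0.0000 -1.0000
    outer loop
      vertex 0.002 4.715 0.000
      vertex 2.310 8.979 0.000
      vertex 9.694 4.981 0.000
    endloop
  endfacet
  facet normal 0.0000 0.0000 -1.0000
    outer loop
      vertex 2.540 0.585 0.000
      vertex 0.002 4.715 0.000
      vertex 9.694 4.981 0.000
    endloop
  endfacet
  facet normal 0.0000 0.0000 -1.0000
    outer loop
      vertex 7.386 0.717 0.000
      vertex 2.540 0.585 0.000
      vertex 9.694 4.981 0.000
    endloop
  endfacet
  facet normal 0.0000 0.0000 1.0000
    outer loop
      vertex 9.694 4.981 16.789
      vertex 7.156 9.111 16.789
      vertex 2.310 8.979 16.789
    endloop
  endfacet
  facet normal 0.0000 0.0000 1.0000
    outer loop
      vertex 9.694 4.981 16.789
      vertex 2.310 8.979 16.789
      vertex 0.002 4.715 16.789
    endloop
  endfacet
  facet normal 0.0000 0.0000 1.0000
    outer loop
      vertex 9.694 4.981 16.789
      vertex 0.002 4.715 16.789
      vertex 2.540 0.585 16.789
    endloop
  endfacet
  facet normal 0.0000 0.0000 1.0000
    outer loop
      vertex 9.694 4.981 16.789
      vertex 2.540 0.585 16.789
      vertex 7.386 0.717 16.789
    endloop
  endfacet
  facet normal 0.8520 0.5236 0.0000
    outer loop
      vertex 9.694 4.981 0.000
      vertex 7.156 9.111 0.000
      vertex 7.156 9.111 16.789
    endloop
  endfacet
  facet normal 0.8520 0.5236 0.0000
    outer loop
      vertex 9.694 4.981 0.000
      vertex 7.156 9.111 16.789
      vertex 9.694 4.981 16.789
    endloop
  endfacet
  facet normal -0.0272 0.9996 0.0000
    outer loop
      vertex 7.156 9.111 0.000
      vertex 2.310 8.979 0.000
      vertex 2.310 8.979 16.789
    endloop
  endfacet
  facet normal -0.0272 0.9996 0.0000
    outer loop
      vertex 7.156 9.111 0.000
      vertex 2.310 8.979 16.789
      vertex 7.156 9.111 16.789
    endloop
  endfacet
  facet normal -0.8794 0.4760 0.0000
    outer loop
      vertex 2.310 8.979 0.000
      vertex 0.002 4.715 0.000
      vertex 0.002 4.715 16.789
    endloop
  endfacet
  facet normal -0.8794 0.4760 0.0000
    outer loop
      vertex 2.310 8.979 0.000
      vertex 0.002 4.715 16.789
      vertex 2.310 8.979 16.789
    endloop
  endfacet
  facet normal -0.8520 -0.5236 0.0000
    outer loop
      vertex 0.002 4.715 0.000
      vertex 2.540 0.585 0.000
      vertex 2.540 0.585 16.789
    endloop
  endfacet
  facet normal -0.8520 -0.5236 0.0000
    outer loop
      vertex 0.002 4.715 0.000
      vertex 2.540 0.585 16.789
      vertex 0.002 4.715 16.789
    endloop
  endfacet
  facet normal 0.0272 -0.9996 0.0000
    outer loop
      vertex 2.540 0.585 0.000
      vertex 7.386 0.717 0.000
      vertex 7.386 0.717 16.789
    endloop
  endfacet
  facet normal 0.0272 -0.9996 0.0000
    outer loop
      vertex 2.540 0.585 0.000
      vertex 7.386 0.717 16.789
      vertex 2.540 0.585 16.789
    endloop
  endfacet
  facet normal 0.8794 -0.4760 0.0000
    outer loop
      vertex 7.386 0.717 0.000
      vertex 9.694 4.981 0.000
      vertex 9.694 4.981 16.789
    endloop
  endfacet
  facet normal 0.8794 -0.4760 0.0000
    outer loop
      vertex 7.386 0.717 0.000
      vertex 9.694 4.981 16.789
      vertex 7.386 0.717 16.789
    endloop
  endfacet
endsolid part

The G0 Z moves step by Δz≈5.596 mm. Every layer's G1 loop is the same polygon, so the solid is a straight extrusion of it from z=0 to z≈16.8. Closing with flat bottom and top caps and triangulating gives 20 facets — a regular 6-sided prism (a cylinder approximated with 6 flat sides), circumscribed radius ≈ 4.85 mm, height ≈ 16.8 mm.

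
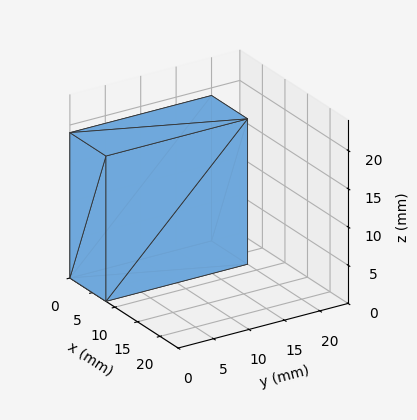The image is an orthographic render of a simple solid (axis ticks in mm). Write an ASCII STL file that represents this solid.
Reading the render: the shape is a rectangular box, roughly 8 × 20 mm footprint and 19 mm tall (dimensions read to the nearest mm from the axis ticks). For the STL, each face is triangulated and given an outward normal.

solid part
  facet normal 0.0000 0.0000 -1.0000
    outer loop
      vertex 8.00 20.00 0.00
      vertex 8.00 0.00 0.00
      vertex 0.00 0.00 0.00
    endloop
  endfacet
  facet normal 0.0000 0.0000 -1.0000
    outer loop
      vertex 0.00 20.00 0.00
      vertex 8.00 20.00 0.00
      vertex 0.00 0.00 0.00
    endloop
  endfacet
  facet normal 0.0000 0.0000 1.0000
    outer loop
      vertex 0.00 0.00 19.00
      vertex 8.00 0.00 19.00
      vertex 8.00 20.00 19.00
    endloop
  endfacet
  facet normal 0.0000 0.0000 1.0000
    outer loop
      vertex 0.00 0.00 19.00
      vertex 8.00 20.00 19.00
      vertex 0.00 20.00 19.00
    endloop
  endfacet
  facet normal 0.0000 -1.0000 0.0000
    outer loop
      vertex 0.00 0.00 0.00
      vertex 8.00 0.00 0.00
      vertex 8.00 0.00 19.00
    endloop
  endfacet
  facet normal 0.0000 -1.0000 0.0000
    outer loop
      vertex 0.00 0.00 0.00
      vertex 8.00 0.00 19.00
      vertex 0.00 0.00 19.00
    endloop
  endfacet
  facet normal 0.0000 1.0000 0.0000
    outer loop
      vertex 8.00 20.00 19.00
      vertex 8.00 20.00 0.00
      vertex 0.00 20.00 0.00
    endloop
  endfacet
  facet normal 0.0000 1.0000 0.0000
    outer loop
      vertex 0.00 20.00 19.00
      vertex 8.00 20.00 19.00
      vertex 0.00 20.00 0.00
    endloop
  endfacet
  facet normal -1.0000 0.0000 0.0000
    outer loop
      vertex 0.00 20.00 19.00
      vertex 0.00 20.00 0.00
      vertex 0.00 0.00 0.00
    endloop
  endfacet
  facet normal -1.0000 0.0000 0.0000
    outer loop
      vertex 0.00 0.00 19.00
      vertex 0.00 20.00 19.00
      vertex 0.00 0.00 0.00
    endloop
  endfacet
  facet normal 1.0000 0.0000 0.0000
    outer loop
      vertex 8.00 0.00 0.00
      vertex 8.00 20.00 0.00
      vertex 8.00 20.00 19.00
    endloop
  endfacet
  facet normal 1.0000 0.0000 0.0000
    outer loop
      vertex 8.00 0.00 0.00
      vertex 8.00 20.00 19.00
      vertex 8.00 0.00 19.00
    endloop
  endfacet
endsolid part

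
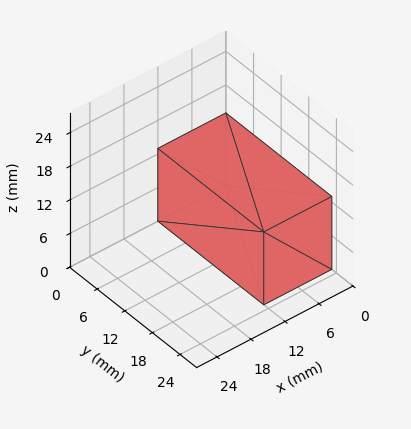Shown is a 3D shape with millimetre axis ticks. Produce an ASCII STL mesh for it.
Reading the render: the shape is a rectangular box, roughly 12 × 23 mm footprint and 13 mm tall (dimensions read to the nearest mm from the axis ticks). For the STL, each face is triangulated and given an outward normal.

solid part
  facet normal 0.0000 0.0000 -1.0000
    outer loop
      vertex 12.00 23.00 0.00
      vertex 12.00 0.00 0.00
      vertex 0.00 0.00 0.00
    endloop
  endfacet
  facet normal 0.0000 0.0000 -1.0000
    outer loop
      vertex 0.00 23.00 0.00
      vertex 12.00 23.00 0.00
      vertex 0.00 0.00 0.00
    endloop
  endfacet
  facet normal 0.0000 0.0000 1.0000
    outer loop
      vertex 0.00 0.00 13.00
      vertex 12.00 0.00 13.00
      vertex 12.00 23.00 13.00
    endloop
  endfacet
  facet normal 0.0000 0.0000 1.0000
    outer loop
      vertex 0.00 0.00 13.00
      vertex 12.00 23.00 13.00
      vertex 0.00 23.00 13.00
    endloop
  endfacet
  facet normal 0.0000 -1.0000 0.0000
    outer loop
      vertex 0.00 0.00 0.00
      vertex 12.00 0.00 0.00
      vertex 12.00 0.00 13.00
    endloop
  endfacet
  facet normal 0.0000 -1.0000 0.0000
    outer loop
      vertex 0.00 0.00 0.00
      vertex 12.00 0.00 13.00
      vertex 0.00 0.00 13.00
    endloop
  endfacet
  facet normal 0.0000 1.0000 0.0000
    outer loop
      vertex 12.00 23.00 13.00
      vertex 12.00 23.00 0.00
      vertex 0.00 23.00 0.00
    endloop
  endfacet
  facet normal 0.0000 1.0000 0.0000
    outer loop
      vertex 0.00 23.00 13.00
      vertex 12.00 23.00 13.00
      vertex 0.00 23.00 0.00
    endloop
  endfacet
  facet normal -1.0000 0.0000 0.0000
    outer loop
      vertex 0.00 23.00 13.00
      vertex 0.00 23.00 0.00
      vertex 0.00 0.00 0.00
    endloop
  endfacet
  facet normal -1.0000 0.0000 0.0000
    outer loop
      vertex 0.00 0.00 13.00
      vertex 0.00 23.00 13.00
      vertex 0.00 0.00 0.00
    endloop
  endfacet
  facet normal 1.0000 0.0000 0.0000
    outer loop
      vertex 12.00 0.00 0.00
      vertex 12.00 23.00 0.00
      vertex 12.00 23.00 13.00
    endloop
  endfacet
  facet normal 1.0000 0.0000 0.0000
    outer loop
      vertex 12.00 0.00 0.00
      vertex 12.00 23.00 13.00
      vertex 12.00 0.00 13.00
    endloop
  endfacet
endsolid part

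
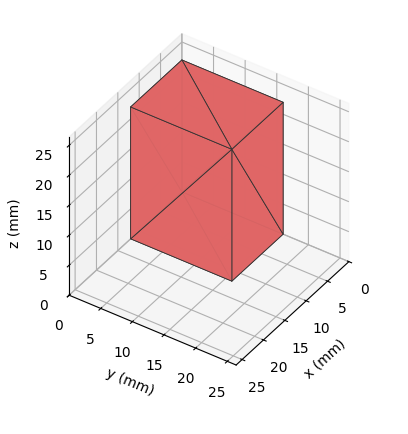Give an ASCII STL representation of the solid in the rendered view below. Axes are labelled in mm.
Reading the render: the shape is a rectangular box, roughly 12 × 16 mm footprint and 22 mm tall (dimensions read to the nearest mm from the axis ticks). For the STL, each face is triangulated and given an outward normal.

solid part
  facet normal 0.0000 0.0000 -1.0000
    outer loop
      vertex 12.00 16.00 0.00
      vertex 12.00 0.00 0.00
      vertex 0.00 0.00 0.00
    endloop
  endfacet
  facet normal 0.0000 0.0000 -1.0000
    outer loop
      vertex 0.00 16.00 0.00
      vertex 12.00 16.00 0.00
      vertex 0.00 0.00 0.00
    endloop
  endfacet
  facet normal 0.0000 0.0000 1.0000
    outer loop
      vertex 0.00 0.00 22.00
      vertex 12.00 0.00 22.00
      vertex 12.00 16.00 22.00
    endloop
  endfacet
  facet normal 0.0000 0.0000 1.0000
    outer loop
      vertex 0.00 0.00 22.00
      vertex 12.00 16.00 22.00
      vertex 0.00 16.00 22.00
    endloop
  endfacet
  facet normal 0.0000 -1.0000 0.0000
    outer loop
      vertex 0.00 0.00 0.00
      vertex 12.00 0.00 0.00
      vertex 12.00 0.00 22.00
    endloop
  endfacet
  facet normal 0.0000 -1.0000 0.0000
    outer loop
      vertex 0.00 0.00 0.00
      vertex 12.00 0.00 22.00
      vertex 0.00 0.00 22.00
    endloop
  endfacet
  facet normal 0.0000 1.0000 0.0000
    outer loop
      vertex 12.00 16.00 22.00
      vertex 12.00 16.00 0.00
      vertex 0.00 16.00 0.00
    endloop
  endfacet
  facet normal 0.0000 1.0000 0.0000
    outer loop
      vertex 0.00 16.00 22.00
      vertex 12.00 16.00 22.00
      vertex 0.00 16.00 0.00
    endloop
  endfacet
  facet normal -1.0000 0.0000 0.0000
    outer loop
      vertex 0.00 16.00 22.00
      vertex 0.00 16.00 0.00
      vertex 0.00 0.00 0.00
    endloop
  endfacet
  facet normal -1.0000 0.0000 0.0000
    outer loop
      vertex 0.00 0.00 22.00
      vertex 0.00 16.00 22.00
      vertex 0.00 0.00 0.00
    endloop
  endfacet
  facet normal 1.0000 0.0000 0.0000
    outer loop
      vertex 12.00 0.00 0.00
      vertex 12.00 16.00 0.00
      vertex 12.00 16.00 22.00
    endloop
  endfacet
  facet normal 1.0000 0.0000 0.0000
    outer loop
      vertex 12.00 0.00 0.00
      vertex 12.00 16.00 22.00
      vertex 12.00 0.00 22.00
    endloop
  endfacet
endsolid part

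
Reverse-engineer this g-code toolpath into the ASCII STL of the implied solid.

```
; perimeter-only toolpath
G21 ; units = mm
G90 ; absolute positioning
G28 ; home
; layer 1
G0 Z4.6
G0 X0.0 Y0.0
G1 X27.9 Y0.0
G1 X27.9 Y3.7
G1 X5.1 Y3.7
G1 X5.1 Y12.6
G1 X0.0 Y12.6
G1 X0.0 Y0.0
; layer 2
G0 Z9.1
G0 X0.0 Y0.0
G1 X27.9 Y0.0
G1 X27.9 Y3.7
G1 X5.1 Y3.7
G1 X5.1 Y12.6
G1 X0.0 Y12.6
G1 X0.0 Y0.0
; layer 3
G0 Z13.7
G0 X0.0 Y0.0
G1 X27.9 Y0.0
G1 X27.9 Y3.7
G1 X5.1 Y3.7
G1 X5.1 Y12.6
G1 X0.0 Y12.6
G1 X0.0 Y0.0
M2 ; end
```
solid part
  facet normal 0.0000 0.0000 -1.0000
    outer loop
      vertex 27.9 3.7 0.0
      vertex 27.9 0.0 0.0
      vertex 0.0 0.0 0.0
    endloop
  endfacet
  facet normal 0.0000 0.0000 -1.0000
    outer loop
      vertex 5.1 3.7 0.0
      vertex 27.9 3.7 0.0
      vertex 0.0 0.0 0.0
    endloop
  endfacet
  facet normal 0.0000 0.0000 -1.0000
    outer loop
      vertex 5.1 12.6 0.0
      vertex 5.1 3.7 0.0
      vertex 0.0 0.0 0.0
    endloop
  endfacet
  facet normal 0.0000 0.0000 -1.0000
    outer loop
      vertex 0.0 12.6 0.0
      vertex 5.1 12.6 0.0
      vertex 0.0 0.0 0.0
    endloop
  endfacet
  facet normal 0.0000 0.0000 1.0000
    outer loop
      vertex 0.0 0.0 13.7
      vertex 27.9 0.0 13.7
      vertex 27.9 3.7 13.7
    endloop
  endfacet
  facet normal 0.0000 0.0000 1.0000
    outer loop
      vertex 0.0 0.0 13.7
      vertex 27.9 3.7 13.7
      vertex 5.1 3.7 13.7
    endloop
  endfacet
  facet normal 0.0000 0.0000 1.0000
    outer loop
      vertex 0.0 0.0 13.7
      vertex 5.1 3.7 13.7
      vertex 5.1 12.6 13.7
    endloop
  endfacet
  facet normal 0.0000 0.0000 1.0000
    outer loop
      vertex 0.0 0.0 13.7
      vertex 5.1 12.6 13.7
      vertex 0.0 12.6 13.7
    endloop
  endfacet
  facet normal 0.0000 -1.0000 0.0000
    outer loop
      vertex 0.0 0.0 0.0
      vertex 27.9 0.0 0.0
      vertex 27.9 0.0 13.7
    endloop
  endfacet
  facet normal 0.0000 -1.0000 0.0000
    outer loop
      vertex 0.0 0.0 0.0
      vertex 27.9 0.0 13.7
      vertex 0.0 0.0 13.7
    endloop
  endfacet
  facet normal 1.0000 0.0000 0.0000
    outer loop
      vertex 27.9 0.0 0.0
      vertex 27.9 3.7 0.0
      vertex 27.9 3.7 13.7
    endloop
  endfacet
  facet normal 1.0000 0.0000 0.0000
    outer loop
      vertex 27.9 0.0 0.0
      vertex 27.9 3.7 13.7
      vertex 27.9 0.0 13.7
    endloop
  endfacet
  facet normal 0.0000 1.0000 0.0000
    outer loop
      vertex 27.9 3.7 0.0
      vertex 5.1 3.7 0.0
      vertex 5.1 3.7 13.7
    endloop
  endfacet
  facet normal 0.0000 1.0000 0.0000
    outer loop
      vertex 27.9 3.7 0.0
      vertex 5.1 3.7 13.7
      vertex 27.9 3.7 13.7
    endloop
  endfacet
  facet normal 1.0000 0.0000 0.0000
    outer loop
      vertex 5.1 3.7 0.0
      vertex 5.1 12.6 0.0
      vertex 5.1 12.6 13.7
    endloop
  endfacet
  facet normal 1.0000 0.0000 0.0000
    outer loop
      vertex 5.1 3.7 0.0
      vertex 5.1 12.6 13.7
      vertex 5.1 3.7 13.7
    endloop
  endfacet
  facet normal 0.0000 1.0000 0.0000
    outer loop
      vertex 5.1 12.6 0.0
      vertex 0.0 12.6 0.0
      vertex 0.0 12.6 13.7
    endloop
  endfacet
  facet normal 0.0000 1.0000 0.0000
    outer loop
      vertex 5.1 12.6 0.0
      vertex 0.0 12.6 13.7
      vertex 5.1 12.6 13.7
    endloop
  endfacet
  facet normal -1.0000 0.0000 0.0000
    outer loop
      vertex 0.0 12.6 0.0
      vertex 0.0 0.0 0.0
      vertex 0.0 0.0 13.7
    endloop
  endfacet
  facet normal -1.0000 0.0000 0.0000
    outer loop
      vertex 0.0 12.6 0.0
      vertex 0.0 0.0 13.7
      vertex 0.0 12.6 13.7
    endloop
  endfacet
endsolid part

The G0 Z moves step by Δz≈4.6 mm. Every layer's G1 loop is the same polygon, so the solid is a straight extrusion of it from z=0 to z≈13.7. Closing with flat bottom and top caps and triangulating gives 20 facets — an L-shaped prism: outer 27.9 × 12.6 mm, arm thicknesses ≈ 3.7 mm (horizontal) and 5.1 mm (vertical), extruded 13.7 mm in z.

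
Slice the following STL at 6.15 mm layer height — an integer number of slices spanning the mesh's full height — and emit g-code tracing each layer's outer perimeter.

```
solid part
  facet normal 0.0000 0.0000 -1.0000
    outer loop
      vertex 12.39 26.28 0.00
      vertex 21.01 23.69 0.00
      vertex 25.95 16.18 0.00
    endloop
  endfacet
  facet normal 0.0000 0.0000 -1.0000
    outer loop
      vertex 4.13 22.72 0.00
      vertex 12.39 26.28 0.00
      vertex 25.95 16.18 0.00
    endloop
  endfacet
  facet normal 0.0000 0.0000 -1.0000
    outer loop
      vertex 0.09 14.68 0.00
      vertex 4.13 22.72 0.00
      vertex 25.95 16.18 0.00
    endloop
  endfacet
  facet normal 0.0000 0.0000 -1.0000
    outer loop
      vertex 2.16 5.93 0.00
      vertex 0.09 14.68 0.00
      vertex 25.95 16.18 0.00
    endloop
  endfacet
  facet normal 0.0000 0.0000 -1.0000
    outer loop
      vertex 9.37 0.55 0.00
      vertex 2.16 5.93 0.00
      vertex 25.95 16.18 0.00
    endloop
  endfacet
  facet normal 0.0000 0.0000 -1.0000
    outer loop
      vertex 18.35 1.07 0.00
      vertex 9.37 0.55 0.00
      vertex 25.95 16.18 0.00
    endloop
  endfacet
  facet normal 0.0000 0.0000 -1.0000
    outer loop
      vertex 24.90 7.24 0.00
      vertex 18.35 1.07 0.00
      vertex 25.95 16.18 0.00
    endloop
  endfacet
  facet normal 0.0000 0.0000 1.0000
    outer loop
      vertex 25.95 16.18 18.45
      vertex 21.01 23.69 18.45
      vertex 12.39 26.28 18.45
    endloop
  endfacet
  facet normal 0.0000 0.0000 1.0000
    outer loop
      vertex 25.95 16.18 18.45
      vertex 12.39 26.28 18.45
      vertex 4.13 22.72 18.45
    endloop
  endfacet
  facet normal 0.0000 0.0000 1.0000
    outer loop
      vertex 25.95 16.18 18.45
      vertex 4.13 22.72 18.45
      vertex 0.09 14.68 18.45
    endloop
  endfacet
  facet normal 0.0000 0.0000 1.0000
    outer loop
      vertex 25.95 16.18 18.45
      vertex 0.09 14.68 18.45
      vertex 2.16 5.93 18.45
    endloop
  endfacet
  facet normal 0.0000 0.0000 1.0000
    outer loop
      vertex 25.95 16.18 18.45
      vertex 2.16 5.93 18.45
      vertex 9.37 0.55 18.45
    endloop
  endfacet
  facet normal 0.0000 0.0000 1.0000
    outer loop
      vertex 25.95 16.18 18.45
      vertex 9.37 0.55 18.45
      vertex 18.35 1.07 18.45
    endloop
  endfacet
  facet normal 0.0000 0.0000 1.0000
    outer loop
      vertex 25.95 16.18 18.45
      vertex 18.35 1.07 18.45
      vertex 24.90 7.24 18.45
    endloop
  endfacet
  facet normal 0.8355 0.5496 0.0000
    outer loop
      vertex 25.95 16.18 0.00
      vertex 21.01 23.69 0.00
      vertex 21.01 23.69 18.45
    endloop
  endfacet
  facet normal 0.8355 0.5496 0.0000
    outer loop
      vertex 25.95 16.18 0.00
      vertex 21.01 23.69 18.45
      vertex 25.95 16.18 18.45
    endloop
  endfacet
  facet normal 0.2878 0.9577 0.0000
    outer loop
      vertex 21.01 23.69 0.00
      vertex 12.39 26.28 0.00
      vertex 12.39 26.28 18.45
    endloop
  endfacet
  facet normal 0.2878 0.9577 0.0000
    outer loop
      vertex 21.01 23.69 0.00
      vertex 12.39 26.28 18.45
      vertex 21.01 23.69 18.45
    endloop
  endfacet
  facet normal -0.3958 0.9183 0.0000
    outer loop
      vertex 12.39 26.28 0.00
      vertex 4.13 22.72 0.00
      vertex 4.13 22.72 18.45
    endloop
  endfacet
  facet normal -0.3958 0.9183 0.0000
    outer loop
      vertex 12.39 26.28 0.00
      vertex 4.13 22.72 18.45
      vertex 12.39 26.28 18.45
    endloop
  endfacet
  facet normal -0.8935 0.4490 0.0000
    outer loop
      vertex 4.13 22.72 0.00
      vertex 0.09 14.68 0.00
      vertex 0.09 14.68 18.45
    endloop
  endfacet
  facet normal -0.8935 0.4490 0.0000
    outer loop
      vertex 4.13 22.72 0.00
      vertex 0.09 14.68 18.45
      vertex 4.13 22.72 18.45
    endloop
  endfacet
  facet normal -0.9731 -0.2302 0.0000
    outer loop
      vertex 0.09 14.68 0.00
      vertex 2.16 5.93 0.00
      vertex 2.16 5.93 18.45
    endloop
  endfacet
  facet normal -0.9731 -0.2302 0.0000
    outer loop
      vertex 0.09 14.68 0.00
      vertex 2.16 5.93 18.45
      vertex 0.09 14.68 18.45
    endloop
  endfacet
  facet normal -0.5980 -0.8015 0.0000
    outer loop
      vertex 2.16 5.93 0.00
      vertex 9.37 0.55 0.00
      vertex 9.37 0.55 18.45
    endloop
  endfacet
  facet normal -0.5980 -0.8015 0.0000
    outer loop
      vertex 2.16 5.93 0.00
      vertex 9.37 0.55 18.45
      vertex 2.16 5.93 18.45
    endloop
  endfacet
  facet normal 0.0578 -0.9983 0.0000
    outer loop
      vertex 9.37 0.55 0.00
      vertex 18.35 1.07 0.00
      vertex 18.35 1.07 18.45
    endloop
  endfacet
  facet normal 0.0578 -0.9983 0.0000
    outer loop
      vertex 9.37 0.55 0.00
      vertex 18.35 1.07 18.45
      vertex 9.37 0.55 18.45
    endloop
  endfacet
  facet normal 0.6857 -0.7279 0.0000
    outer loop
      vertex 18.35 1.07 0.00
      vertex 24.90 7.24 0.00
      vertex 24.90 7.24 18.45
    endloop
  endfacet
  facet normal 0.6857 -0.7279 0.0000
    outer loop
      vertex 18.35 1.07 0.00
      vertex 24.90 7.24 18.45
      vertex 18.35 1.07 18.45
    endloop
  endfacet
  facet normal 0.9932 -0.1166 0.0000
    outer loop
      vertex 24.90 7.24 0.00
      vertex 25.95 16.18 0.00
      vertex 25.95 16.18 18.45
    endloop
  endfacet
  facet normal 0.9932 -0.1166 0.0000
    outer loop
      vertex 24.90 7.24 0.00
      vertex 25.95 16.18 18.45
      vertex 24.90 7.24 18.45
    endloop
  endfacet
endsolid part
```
; perimeter-only toolpath
G21 ; units = mm
G90 ; absolute positioning
G28 ; home
; layer 1
G0 Z6.15
G0 X25.95 Y16.18
G1 X21.01 Y23.69
G1 X12.39 Y26.28
G1 X4.13 Y22.72
G1 X0.09 Y14.68
G1 X2.16 Y5.93
G1 X9.37 Y0.55
G1 X18.35 Y1.07
G1 X24.90 Y7.24
G1 X25.95 Y16.18
; layer 2
G0 Z12.30
G0 X25.95 Y16.18
G1 X21.01 Y23.69
G1 X12.39 Y26.28
G1 X4.13 Y22.72
G1 X0.09 Y14.68
G1 X2.16 Y5.93
G1 X9.37 Y0.55
G1 X18.35 Y1.07
G1 X24.90 Y7.24
G1 X25.95 Y16.18
; layer 3
G0 Z18.45
G0 X25.95 Y16.18
G1 X21.01 Y23.69
G1 X12.39 Y26.28
G1 X4.13 Y22.72
G1 X0.09 Y14.68
G1 X2.16 Y5.93
G1 X9.37 Y0.55
G1 X18.35 Y1.07
G1 X24.90 Y7.24
G1 X25.95 Y16.18
M2 ; end

The solid is a regular 9-sided prism (a cylinder approximated with 9 flat sides), circumscribed radius ≈ 13.2 mm, height ≈ 18.4 mm. Slicing at Δz = 6.15 mm — 3 equal slices spanning the solid's height, so layer i sits at z = i·h/3 — gives 3 non-empty perimeters. Each is a 9-segment closed polygon; G0 lifts to the layer z and rapids to the start vertex, then G1 traces the edges.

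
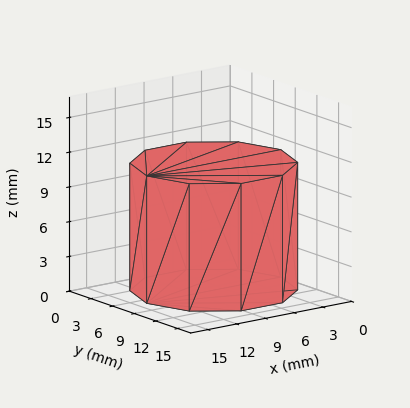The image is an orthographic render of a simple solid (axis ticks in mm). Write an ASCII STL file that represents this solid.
Reading the render: the shape is a regular 10-sided prism (a cylinder approximated with 10 flat sides), circumscribed radius ≈ 7 mm, height ≈ 11 mm (dimensions read to the nearest mm from the axis ticks). For the STL, each face is triangulated and given an outward normal.

solid part
  facet normal 0.0000 0.0000 -1.0000
    outer loop
      vertex 9.163 13.657 0.000
      vertex 12.663 11.114 0.000
      vertex 14.000 7.000 0.000
    endloop
  endfacet
  facet normal 0.0000 0.0000 -1.0000
    outer loop
      vertex 4.837 13.657 0.000
      vertex 9.163 13.657 0.000
      vertex 14.000 7.000 0.000
    endloop
  endfacet
  facet normal 0.0000 0.0000 -1.0000
    outer loop
      vertex 1.337 11.114 0.000
      vertex 4.837 13.657 0.000
      vertex 14.000 7.000 0.000
    endloop
  endfacet
  facet normal 0.0000 0.0000 -1.0000
    outer loop
      vertex 0.000 7.000 0.000
      vertex 1.337 11.114 0.000
      vertex 14.000 7.000 0.000
    endloop
  endfacet
  facet normal 0.0000 0.0000 -1.0000
    outer loop
      vertex 1.337 2.886 0.000
      vertex 0.000 7.000 0.000
      vertex 14.000 7.000 0.000
    endloop
  endfacet
  facet normal 0.0000 0.0000 -1.0000
    outer loop
      vertex 4.837 0.343 0.000
      vertex 1.337 2.886 0.000
      vertex 14.000 7.000 0.000
    endloop
  endfacet
  facet normal 0.0000 0.0000 -1.0000
    outer loop
      vertex 9.163 0.343 0.000
      vertex 4.837 0.343 0.000
      vertex 14.000 7.000 0.000
    endloop
  endfacet
  facet normal 0.0000 0.0000 -1.0000
    outer loop
      vertex 12.663 2.886 0.000
      vertex 9.163 0.343 0.000
      vertex 14.000 7.000 0.000
    endloop
  endfacet
  facet normal 0.0000 0.0000 1.0000
    outer loop
      vertex 14.000 7.000 11.000
      vertex 12.663 11.114 11.000
      vertex 9.163 13.657 11.000
    endloop
  endfacet
  facet normal 0.0000 0.0000 1.0000
    outer loop
      vertex 14.000 7.000 11.000
      vertex 9.163 13.657 11.000
      vertex 4.837 13.657 11.000
    endloop
  endfacet
  facet normal 0.0000 0.0000 1.0000
    outer loop
      vertex 14.000 7.000 11.000
      vertex 4.837 13.657 11.000
      vertex 1.337 11.114 11.000
    endloop
  endfacet
  facet normal 0.0000 0.0000 1.0000
    outer loop
      vertex 14.000 7.000 11.000
      vertex 1.337 11.114 11.000
      vertex 0.000 7.000 11.000
    endloop
  endfacet
  facet normal 0.0000 0.0000 1.0000
    outer loop
      vertex 14.000 7.000 11.000
      vertex 0.000 7.000 11.000
      vertex 1.337 2.886 11.000
    endloop
  endfacet
  facet normal 0.0000 0.0000 1.0000
    outer loop
      vertex 14.000 7.000 11.000
      vertex 1.337 2.886 11.000
      vertex 4.837 0.343 11.000
    endloop
  endfacet
  facet normal 0.0000 0.0000 1.0000
    outer loop
      vertex 14.000 7.000 11.000
      vertex 4.837 0.343 11.000
      vertex 9.163 0.343 11.000
    endloop
  endfacet
  facet normal 0.0000 0.0000 1.0000
    outer loop
      vertex 14.000 7.000 11.000
      vertex 9.163 0.343 11.000
      vertex 12.663 2.886 11.000
    endloop
  endfacet
  facet normal 0.9510 0.3091 0.0000
    outer loop
      vertex 14.000 7.000 0.000
      vertex 12.663 11.114 0.000
      vertex 12.663 11.114 11.000
    endloop
  endfacet
  facet normal 0.9510 0.3091 0.0000
    outer loop
      vertex 14.000 7.000 0.000
      vertex 12.663 11.114 11.000
      vertex 14.000 7.000 11.000
    endloop
  endfacet
  facet normal 0.5878 0.8090 0.0000
    outer loop
      vertex 12.663 11.114 0.000
      vertex 9.163 13.657 0.000
      vertex 9.163 13.657 11.000
    endloop
  endfacet
  facet normal 0.5878 0.8090 0.0000
    outer loop
      vertex 12.663 11.114 0.000
      vertex 9.163 13.657 11.000
      vertex 12.663 11.114 11.000
    endloop
  endfacet
  facet normal 0.0000 1.0000 0.0000
    outer loop
      vertex 9.163 13.657 0.000
      vertex 4.837 13.657 0.000
      vertex 4.837 13.657 11.000
    endloop
  endfacet
  facet normal 0.0000 1.0000 0.0000
    outer loop
      vertex 9.163 13.657 0.000
      vertex 4.837 13.657 11.000
      vertex 9.163 13.657 11.000
    endloop
  endfacet
  facet normal -0.5878 0.8090 0.0000
    outer loop
      vertex 4.837 13.657 0.000
      vertex 1.337 11.114 0.000
      vertex 1.337 11.114 11.000
    endloop
  endfacet
  facet normal -0.5878 0.8090 0.0000
    outer loop
      vertex 4.837 13.657 0.000
      vertex 1.337 11.114 11.000
      vertex 4.837 13.657 11.000
    endloop
  endfacet
  facet normal -0.9510 0.3091 0.0000
    outer loop
      vertex 1.337 11.114 0.000
      vertex 0.000 7.000 0.000
      vertex 0.000 7.000 11.000
    endloop
  endfacet
  facet normal -0.9510 0.3091 0.0000
    outer loop
      vertex 1.337 11.114 0.000
      vertex 0.000 7.000 11.000
      vertex 1.337 11.114 11.000
    endloop
  endfacet
  facet normal -0.9510 -0.3091 0.0000
    outer loop
      vertex 0.000 7.000 0.000
      vertex 1.337 2.886 0.000
      vertex 1.337 2.886 11.000
    endloop
  endfacet
  facet normal -0.9510 -0.3091 0.0000
    outer loop
      vertex 0.000 7.000 0.000
      vertex 1.337 2.886 11.000
      vertex 0.000 7.000 11.000
    endloop
  endfacet
  facet normal -0.5878 -0.8090 0.0000
    outer loop
      vertex 1.337 2.886 0.000
      vertex 4.837 0.343 0.000
      vertex 4.837 0.343 11.000
    endloop
  endfacet
  facet normal -0.5878 -0.8090 0.0000
    outer loop
      vertex 1.337 2.886 0.000
      vertex 4.837 0.343 11.000
      vertex 1.337 2.886 11.000
    endloop
  endfacet
  facet normal 0.0000 -1.0000 0.0000
    outer loop
      vertex 4.837 0.343 0.000
      vertex 9.163 0.343 0.000
      vertex 9.163 0.343 11.000
    endloop
  endfacet
  facet normal 0.0000 -1.0000 0.0000
    outer loop
      vertex 4.837 0.343 0.000
      vertex 9.163 0.343 11.000
      vertex 4.837 0.343 11.000
    endloop
  endfacet
  facet normal 0.5878 -0.8090 0.0000
    outer loop
      vertex 9.163 0.343 0.000
      vertex 12.663 2.886 0.000
      vertex 12.663 2.886 11.000
    endloop
  endfacet
  facet normal 0.5878 -0.8090 0.0000
    outer loop
      vertex 9.163 0.343 0.000
      vertex 12.663 2.886 11.000
      vertex 9.163 0.343 11.000
    endloop
  endfacet
  facet normal 0.9510 -0.3091 0.0000
    outer loop
      vertex 12.663 2.886 0.000
      vertex 14.000 7.000 0.000
      vertex 14.000 7.000 11.000
    endloop
  endfacet
  facet normal 0.9510 -0.3091 0.0000
    outer loop
      vertex 12.663 2.886 0.000
      vertex 14.000 7.000 11.000
      vertex 12.663 2.886 11.000
    endloop
  endfacet
endsolid part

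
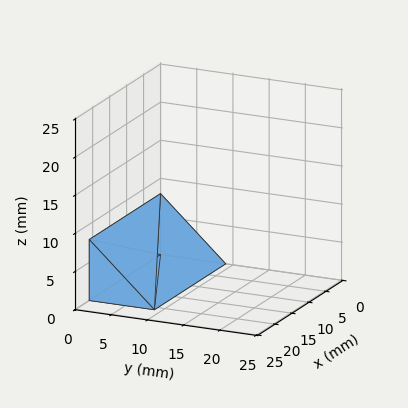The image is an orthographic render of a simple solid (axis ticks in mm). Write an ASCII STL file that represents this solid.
Reading the render: the shape is a wedge (ramp): 21 × 9 mm base, rising to 8 mm along the y=0 edge and sloping linearly to z=0 at y=9 (dimensions read to the nearest mm from the axis ticks). For the STL, each face is triangulated and given an outward normal.

solid part
  facet normal 0.0000 0.0000 -1.0000
    outer loop
      vertex 21.00 9.00 0.00
      vertex 21.00 0.00 0.00
      vertex 0.00 0.00 0.00
    endloop
  endfacet
  facet normal 0.0000 0.0000 -1.0000
    outer loop
      vertex 0.00 9.00 0.00
      vertex 21.00 9.00 0.00
      vertex 0.00 0.00 0.00
    endloop
  endfacet
  facet normal 0.0000 -1.0000 0.0000
    outer loop
      vertex 0.00 0.00 0.00
      vertex 21.00 0.00 0.00
      vertex 21.00 0.00 8.00
    endloop
  endfacet
  facet normal 0.0000 -1.0000 0.0000
    outer loop
      vertex 0.00 0.00 0.00
      vertex 21.00 0.00 8.00
      vertex 0.00 0.00 8.00
    endloop
  endfacet
  facet normal 0.0000 0.6644 0.7474
    outer loop
      vertex 0.00 0.00 8.00
      vertex 21.00 0.00 8.00
      vertex 21.00 9.00 0.00
    endloop
  endfacet
  facet normal 0.0000 0.6644 0.7474
    outer loop
      vertex 0.00 0.00 8.00
      vertex 21.00 9.00 0.00
      vertex 0.00 9.00 0.00
    endloop
  endfacet
  facet normal -1.0000 0.0000 0.0000
    outer loop
      vertex 0.00 0.00 8.00
      vertex 0.00 9.00 0.00
      vertex 0.00 0.00 0.00
    endloop
  endfacet
  facet normal 1.0000 0.0000 0.0000
    outer loop
      vertex 21.00 0.00 0.00
      vertex 21.00 9.00 0.00
      vertex 21.00 0.00 8.00
    endloop
  endfacet
endsolid part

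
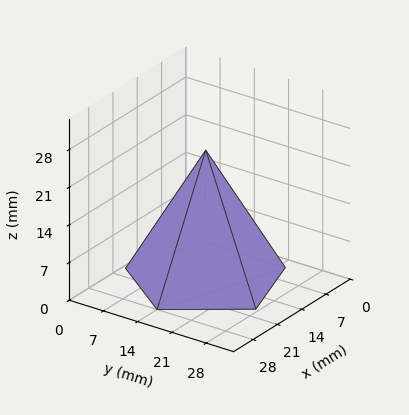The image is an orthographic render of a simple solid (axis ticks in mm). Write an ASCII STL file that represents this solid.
Reading the render: the shape is a regular 5-sided pyramid, base circumscribed radius ≈ 14 mm, apex at z ≈ 24 mm (dimensions read to the nearest mm from the axis ticks). For the STL, each face is triangulated and given an outward normal.

solid part
  facet normal 0.0000 0.0000 -1.0000
    outer loop
      vertex 2.674 22.229 0.000
      vertex 18.326 27.315 0.000
      vertex 28.000 14.000 0.000
    endloop
  endfacet
  facet normal 0.0000 0.0000 -1.0000
    outer loop
      vertex 2.674 5.771 0.000
      vertex 2.674 22.229 0.000
      vertex 28.000 14.000 0.000
    endloop
  endfacet
  facet normal 0.0000 0.0000 -1.0000
    outer loop
      vertex 18.326 0.685 0.000
      vertex 2.674 5.771 0.000
      vertex 28.000 14.000 0.000
    endloop
  endfacet
  facet normal 0.7316 0.5316 0.4268
    outer loop
      vertex 28.000 14.000 0.000
      vertex 18.326 27.315 0.000
      vertex 14.000 14.000 24.000
    endloop
  endfacet
  facet normal -0.2795 0.8601 0.4268
    outer loop
      vertex 18.326 27.315 0.000
      vertex 2.674 22.229 0.000
      vertex 14.000 14.000 24.000
    endloop
  endfacet
  facet normal -0.9044 0.0000 0.4268
    outer loop
      vertex 2.674 22.229 0.000
      vertex 2.674 5.771 0.000
      vertex 14.000 14.000 24.000
    endloop
  endfacet
  facet normal -0.2795 -0.8601 0.4268
    outer loop
      vertex 2.674 5.771 0.000
      vertex 18.326 0.685 0.000
      vertex 14.000 14.000 24.000
    endloop
  endfacet
  facet normal 0.7316 -0.5316 0.4268
    outer loop
      vertex 18.326 0.685 0.000
      vertex 28.000 14.000 0.000
      vertex 14.000 14.000 24.000
    endloop
  endfacet
endsolid part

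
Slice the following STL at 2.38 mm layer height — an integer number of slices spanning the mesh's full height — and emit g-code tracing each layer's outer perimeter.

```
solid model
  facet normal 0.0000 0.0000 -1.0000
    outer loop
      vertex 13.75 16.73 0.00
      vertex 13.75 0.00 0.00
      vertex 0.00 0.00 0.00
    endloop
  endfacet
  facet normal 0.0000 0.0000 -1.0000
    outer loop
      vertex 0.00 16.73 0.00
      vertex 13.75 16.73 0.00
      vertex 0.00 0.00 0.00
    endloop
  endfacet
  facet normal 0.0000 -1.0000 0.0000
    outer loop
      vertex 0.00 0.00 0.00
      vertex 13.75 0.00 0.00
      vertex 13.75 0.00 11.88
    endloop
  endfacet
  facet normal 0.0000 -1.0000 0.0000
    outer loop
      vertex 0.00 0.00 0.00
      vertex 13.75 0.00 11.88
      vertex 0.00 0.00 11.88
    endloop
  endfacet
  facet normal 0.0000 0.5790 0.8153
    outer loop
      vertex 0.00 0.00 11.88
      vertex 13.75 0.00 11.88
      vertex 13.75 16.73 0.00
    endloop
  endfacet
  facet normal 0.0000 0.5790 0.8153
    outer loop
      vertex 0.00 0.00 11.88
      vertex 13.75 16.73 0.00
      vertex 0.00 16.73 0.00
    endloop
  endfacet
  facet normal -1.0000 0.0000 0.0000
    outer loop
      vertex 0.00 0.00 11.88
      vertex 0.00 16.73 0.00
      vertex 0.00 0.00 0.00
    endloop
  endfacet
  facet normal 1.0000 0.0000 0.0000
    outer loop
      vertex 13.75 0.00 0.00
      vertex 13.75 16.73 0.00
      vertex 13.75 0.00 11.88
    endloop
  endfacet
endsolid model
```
; perimeter-only toolpath
G21 ; units = mm
G90 ; absolute positioning
G28 ; home
; layer 1
G0 Z2.38
G0 X0.00 Y0.00
G1 X13.75 Y0.00
G1 X13.75 Y13.38
G1 X0.00 Y13.38
G1 X0.00 Y0.00
; layer 2
G0 Z4.75
G0 X0.00 Y0.00
G1 X13.75 Y0.00
G1 X13.75 Y10.04
G1 X0.00 Y10.04
G1 X0.00 Y0.00
; layer 3
G0 Z7.13
G0 X0.00 Y0.00
G1 X13.75 Y0.00
G1 X13.75 Y6.69
G1 X0.00 Y6.69
G1 X0.00 Y0.00
; layer 4
G0 Z9.50
G0 X0.00 Y0.00
G1 X13.75 Y0.00
G1 X13.75 Y3.35
G1 X0.00 Y3.35
G1 X0.00 Y0.00
M2 ; end

The solid is a wedge (ramp): 13.8 × 16.7 mm base, rising to 11.9 mm along the y=0 edge and sloping linearly to z=0 at y=16.7. Slicing at Δz = 2.38 mm — 5 equal slices spanning the solid's height, so layer i sits at z = i·h/5 — gives 4 non-empty perimeters. Each is a 4-segment closed polygon; G0 lifts to the layer z and rapids to the start vertex, then G1 traces the edges. The cross-section shrinks linearly with z (the slice at the apex is degenerate and omitted).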